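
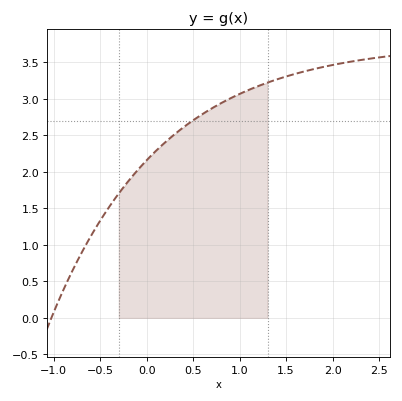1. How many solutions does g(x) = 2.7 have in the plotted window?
1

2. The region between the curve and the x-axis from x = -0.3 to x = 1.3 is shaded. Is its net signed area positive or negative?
positive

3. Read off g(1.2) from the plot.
3.18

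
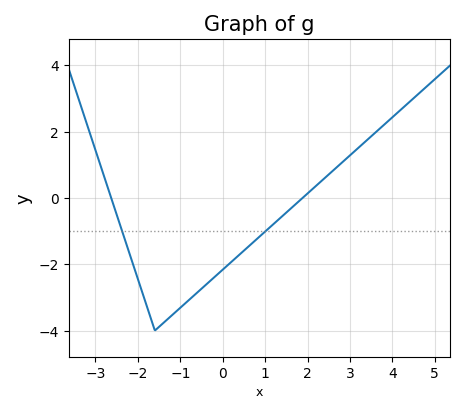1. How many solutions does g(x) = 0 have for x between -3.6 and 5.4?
2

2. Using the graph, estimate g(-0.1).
-2.28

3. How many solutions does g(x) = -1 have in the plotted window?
2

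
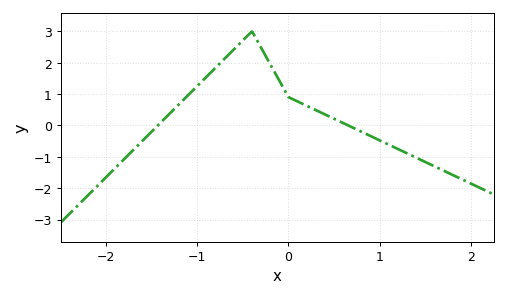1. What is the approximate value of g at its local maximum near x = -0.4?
3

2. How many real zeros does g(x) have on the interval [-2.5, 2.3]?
2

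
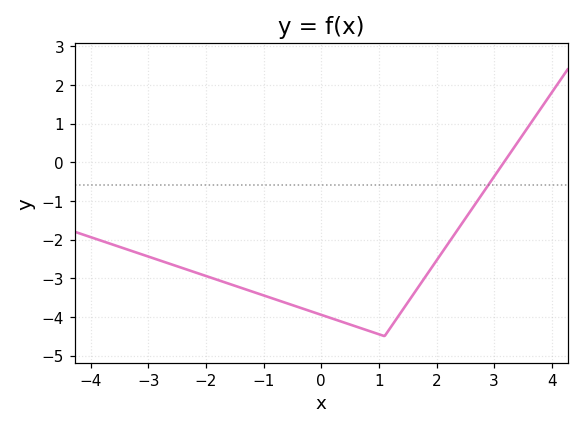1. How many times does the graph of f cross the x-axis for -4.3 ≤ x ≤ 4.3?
1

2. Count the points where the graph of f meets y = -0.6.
1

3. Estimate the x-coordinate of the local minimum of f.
1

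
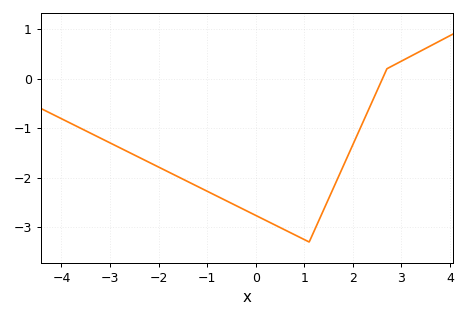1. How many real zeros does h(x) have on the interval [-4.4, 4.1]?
1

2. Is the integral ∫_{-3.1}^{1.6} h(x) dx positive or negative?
negative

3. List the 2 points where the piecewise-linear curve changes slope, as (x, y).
(1.1, -3.3); (2.7, 0.2)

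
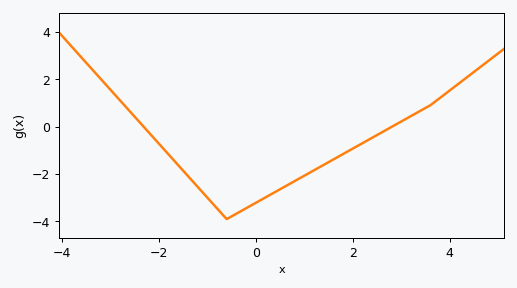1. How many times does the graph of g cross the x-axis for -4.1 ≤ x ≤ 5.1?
2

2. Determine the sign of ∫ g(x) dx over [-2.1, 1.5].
negative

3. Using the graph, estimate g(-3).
1.57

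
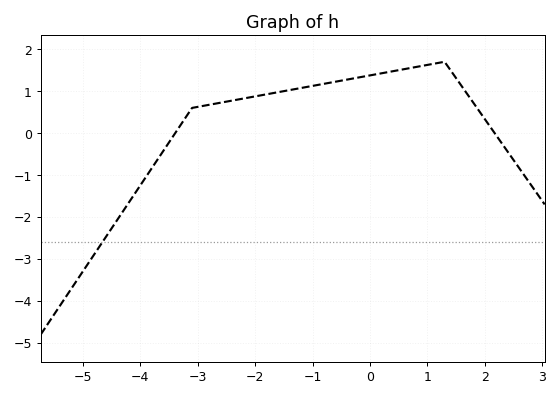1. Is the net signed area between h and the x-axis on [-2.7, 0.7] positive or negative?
positive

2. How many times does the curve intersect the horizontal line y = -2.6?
1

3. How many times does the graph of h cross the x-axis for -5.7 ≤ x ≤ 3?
2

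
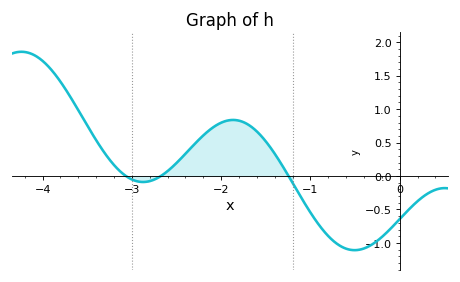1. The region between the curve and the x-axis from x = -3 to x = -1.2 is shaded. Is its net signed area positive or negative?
positive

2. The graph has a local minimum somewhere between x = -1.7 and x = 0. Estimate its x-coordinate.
-0.504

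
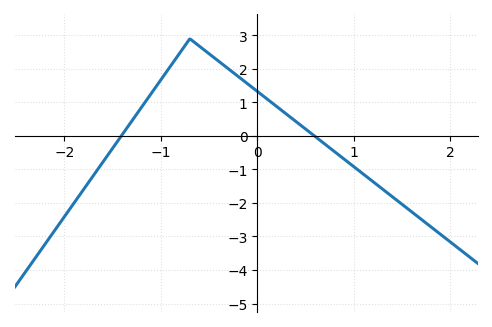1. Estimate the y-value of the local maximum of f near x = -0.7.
2.9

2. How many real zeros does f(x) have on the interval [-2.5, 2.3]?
2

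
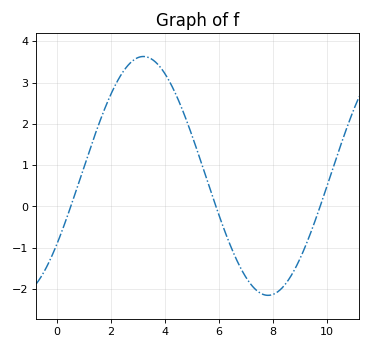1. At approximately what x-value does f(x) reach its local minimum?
7.8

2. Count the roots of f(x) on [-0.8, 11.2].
3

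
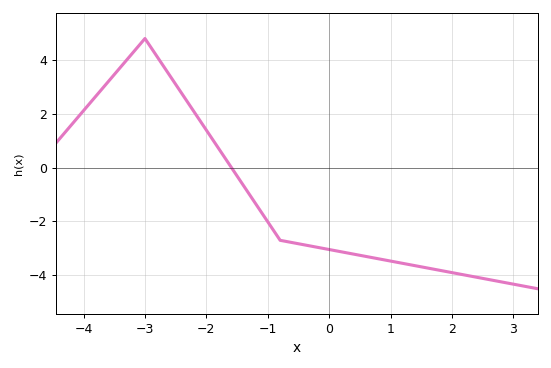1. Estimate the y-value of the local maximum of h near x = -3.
4.8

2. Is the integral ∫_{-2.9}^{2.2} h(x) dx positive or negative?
negative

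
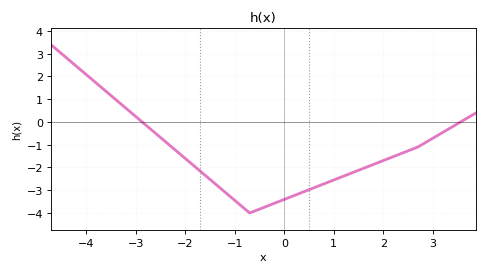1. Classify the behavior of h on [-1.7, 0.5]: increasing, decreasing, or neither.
neither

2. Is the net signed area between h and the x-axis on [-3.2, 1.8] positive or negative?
negative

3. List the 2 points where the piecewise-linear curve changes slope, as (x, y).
(-0.7, -4); (2.7, -1.1)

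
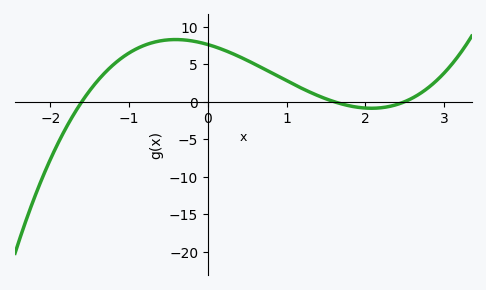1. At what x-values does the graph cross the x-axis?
-1.6, 1.6, 2.5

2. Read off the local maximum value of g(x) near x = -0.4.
8.5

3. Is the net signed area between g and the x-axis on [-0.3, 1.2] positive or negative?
positive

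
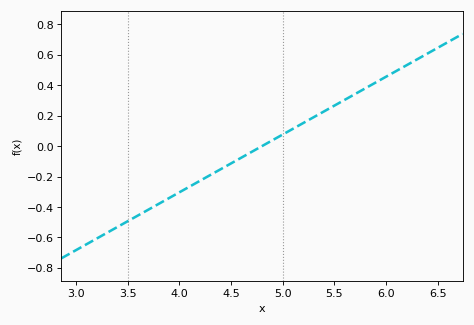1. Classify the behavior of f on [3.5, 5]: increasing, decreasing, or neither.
increasing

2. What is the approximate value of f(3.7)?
-0.418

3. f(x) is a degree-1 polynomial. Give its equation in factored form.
y = 0.38(x - 4.8)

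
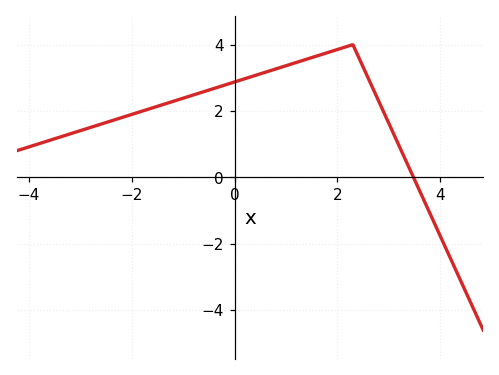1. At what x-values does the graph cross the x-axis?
3.48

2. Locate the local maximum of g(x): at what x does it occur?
2.3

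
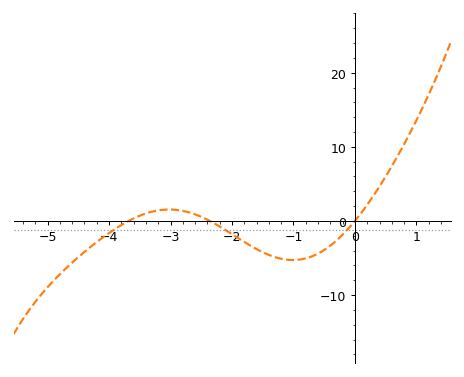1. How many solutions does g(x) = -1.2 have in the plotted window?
3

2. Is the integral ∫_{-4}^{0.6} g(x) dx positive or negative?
negative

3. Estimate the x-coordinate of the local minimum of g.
-1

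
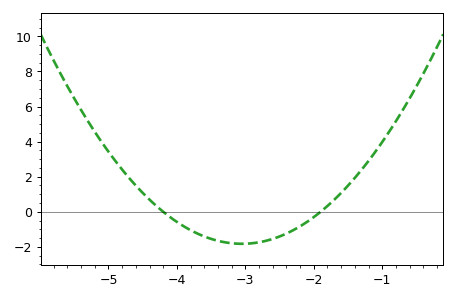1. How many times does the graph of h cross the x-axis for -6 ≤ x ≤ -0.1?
2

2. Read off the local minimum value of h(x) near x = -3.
-1.83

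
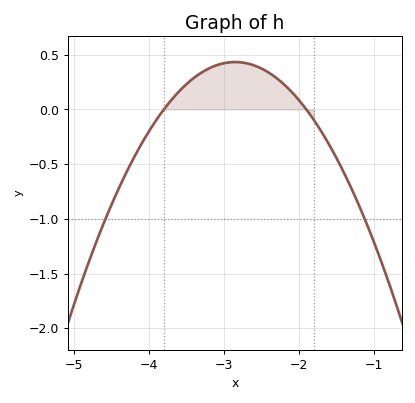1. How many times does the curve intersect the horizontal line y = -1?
2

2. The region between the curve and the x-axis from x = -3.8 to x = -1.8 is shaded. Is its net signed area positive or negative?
positive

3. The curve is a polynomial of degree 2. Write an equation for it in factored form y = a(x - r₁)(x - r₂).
y = -0.48(x + 3.8)(x + 1.9)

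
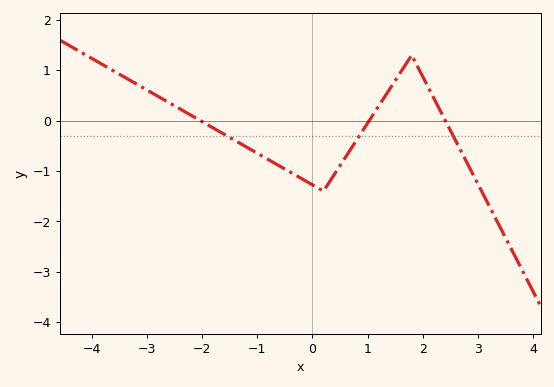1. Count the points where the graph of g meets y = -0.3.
3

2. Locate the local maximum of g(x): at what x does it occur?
1.8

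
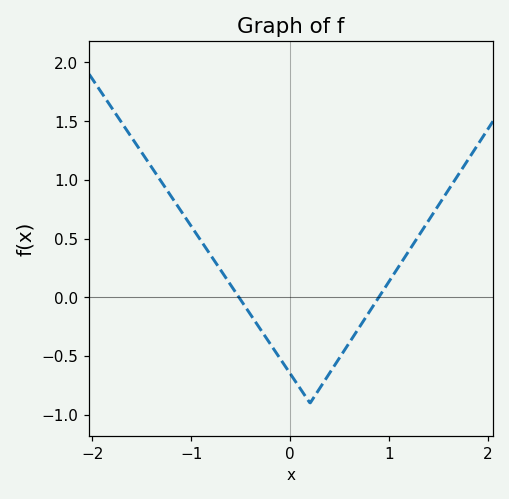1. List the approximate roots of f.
-0.518, 0.894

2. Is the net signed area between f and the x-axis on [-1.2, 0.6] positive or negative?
negative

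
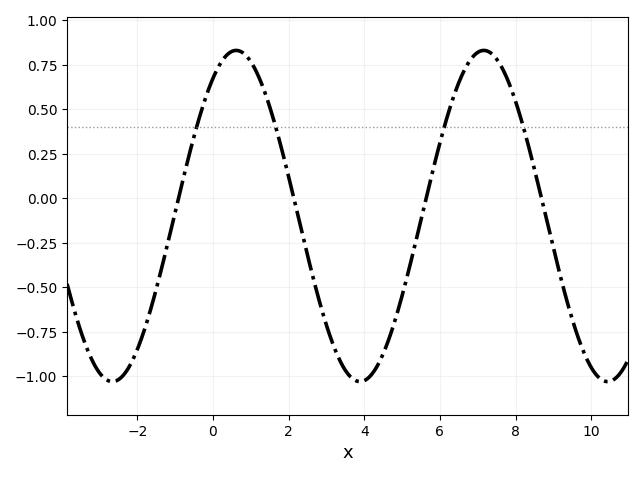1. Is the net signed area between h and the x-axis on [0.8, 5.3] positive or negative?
negative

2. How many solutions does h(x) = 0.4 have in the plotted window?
4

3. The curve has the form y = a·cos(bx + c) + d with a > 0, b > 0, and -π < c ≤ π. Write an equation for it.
y = 0.93cos(0.96x - 0.59) - 0.1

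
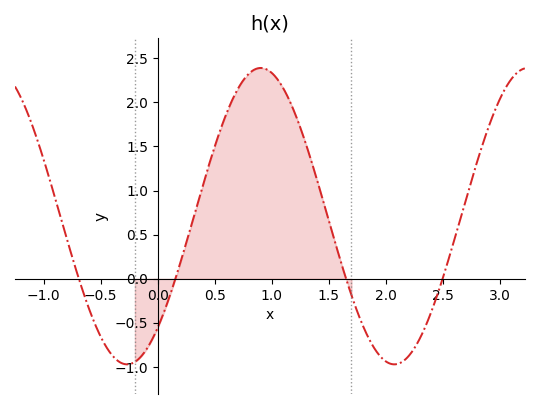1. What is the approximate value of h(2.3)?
-0.7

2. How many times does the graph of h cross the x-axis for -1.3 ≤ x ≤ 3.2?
4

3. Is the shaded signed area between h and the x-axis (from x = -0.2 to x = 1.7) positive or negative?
positive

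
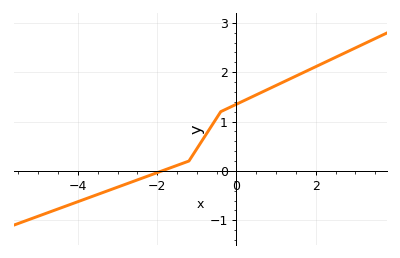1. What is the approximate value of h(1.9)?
2.07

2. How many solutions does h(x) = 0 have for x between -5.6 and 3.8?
1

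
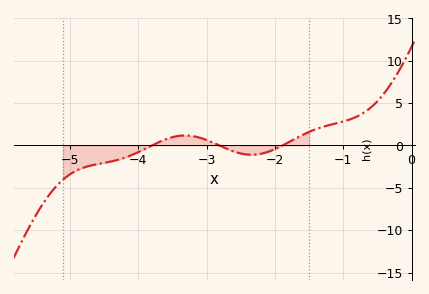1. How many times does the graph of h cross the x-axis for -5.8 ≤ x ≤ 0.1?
3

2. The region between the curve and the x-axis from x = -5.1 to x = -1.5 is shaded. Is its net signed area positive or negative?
negative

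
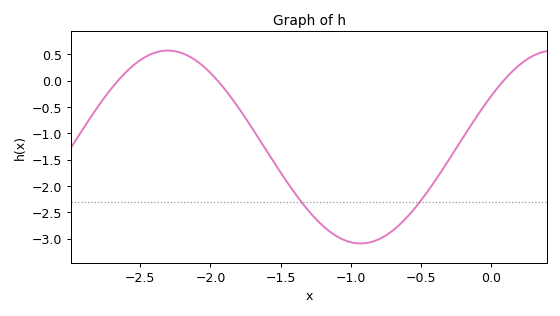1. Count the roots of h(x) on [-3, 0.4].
3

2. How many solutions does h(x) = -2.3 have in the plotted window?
2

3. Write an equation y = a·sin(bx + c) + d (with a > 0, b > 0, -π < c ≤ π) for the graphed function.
y = 1.83sin(2.29x + 0.562) - 1.26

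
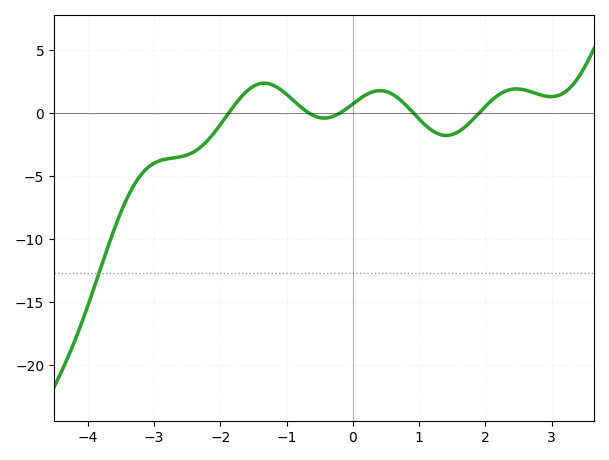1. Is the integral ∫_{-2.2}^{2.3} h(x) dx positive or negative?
positive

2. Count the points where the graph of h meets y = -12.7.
1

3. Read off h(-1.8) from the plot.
0.5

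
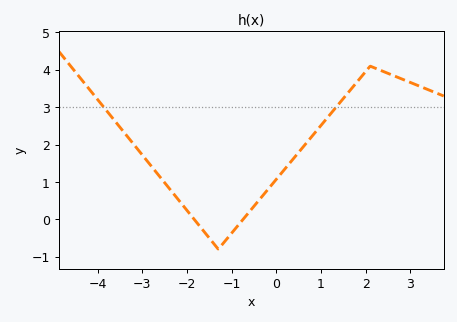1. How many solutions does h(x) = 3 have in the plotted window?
2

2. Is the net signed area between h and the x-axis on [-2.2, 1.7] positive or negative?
positive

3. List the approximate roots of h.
-1.84, -0.745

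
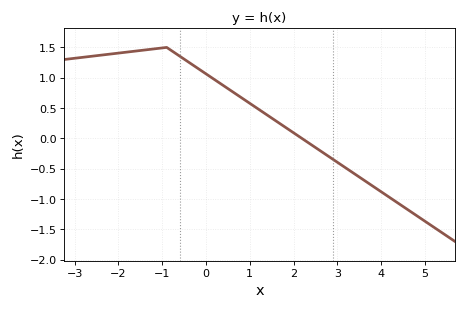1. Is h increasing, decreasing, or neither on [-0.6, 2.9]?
decreasing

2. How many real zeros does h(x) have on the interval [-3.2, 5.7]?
1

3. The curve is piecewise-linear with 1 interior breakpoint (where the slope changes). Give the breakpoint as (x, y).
(-0.9, 1.5)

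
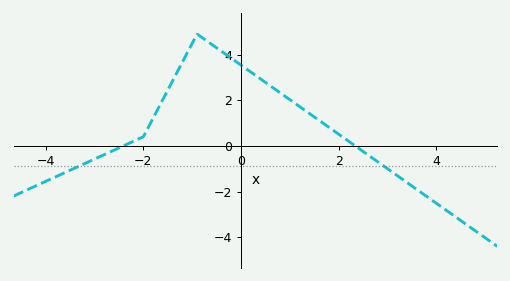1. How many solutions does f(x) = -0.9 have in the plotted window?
2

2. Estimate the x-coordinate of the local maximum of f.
-1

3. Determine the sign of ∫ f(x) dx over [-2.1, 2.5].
positive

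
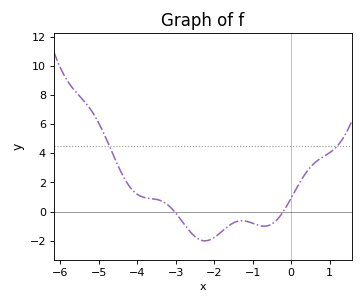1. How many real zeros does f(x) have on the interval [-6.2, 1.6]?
2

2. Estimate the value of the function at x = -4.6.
3.78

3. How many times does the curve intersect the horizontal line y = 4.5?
2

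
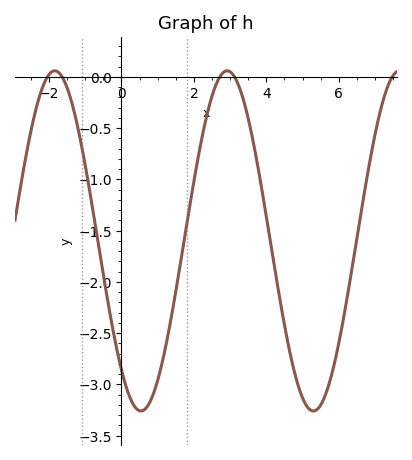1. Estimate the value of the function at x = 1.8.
-1.44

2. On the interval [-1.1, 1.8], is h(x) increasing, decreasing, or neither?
neither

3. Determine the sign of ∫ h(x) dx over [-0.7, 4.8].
negative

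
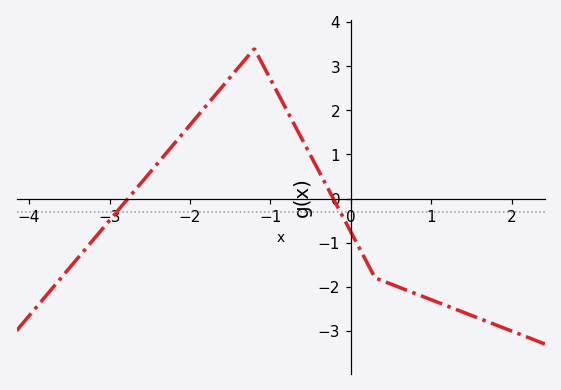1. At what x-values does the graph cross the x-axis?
-2.8, -0.2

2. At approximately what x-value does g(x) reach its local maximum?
-1.2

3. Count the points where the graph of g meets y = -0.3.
2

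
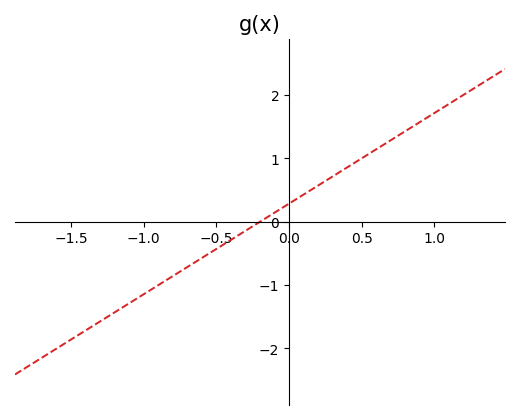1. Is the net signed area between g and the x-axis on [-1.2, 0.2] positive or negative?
negative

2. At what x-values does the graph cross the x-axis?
-0.2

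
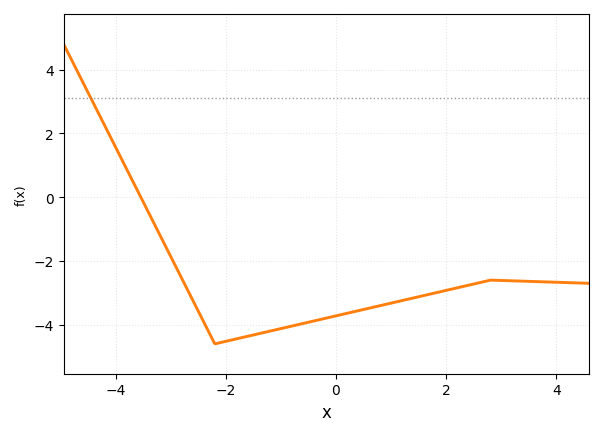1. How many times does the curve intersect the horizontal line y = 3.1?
1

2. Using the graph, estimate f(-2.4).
-4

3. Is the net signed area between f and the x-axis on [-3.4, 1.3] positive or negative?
negative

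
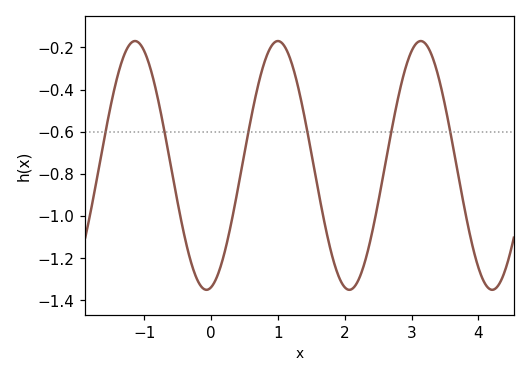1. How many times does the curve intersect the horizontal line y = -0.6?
6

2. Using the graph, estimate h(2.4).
-1.09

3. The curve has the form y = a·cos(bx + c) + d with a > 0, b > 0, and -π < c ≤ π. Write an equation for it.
y = 0.59cos(2.94x - 2.94) - 0.76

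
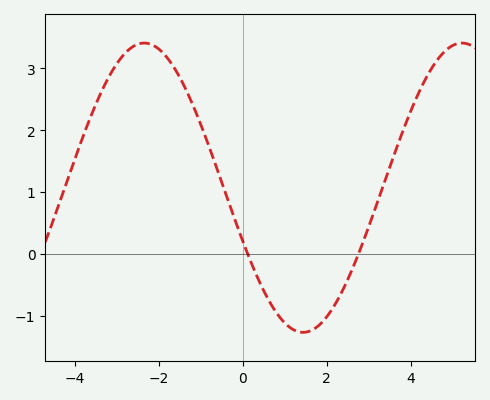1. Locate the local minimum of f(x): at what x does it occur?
1.4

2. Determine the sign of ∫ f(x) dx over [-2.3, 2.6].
positive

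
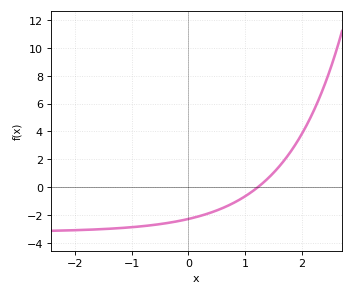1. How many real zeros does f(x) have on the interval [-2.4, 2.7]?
1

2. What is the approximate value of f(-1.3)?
-2.95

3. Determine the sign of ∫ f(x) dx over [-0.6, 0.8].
negative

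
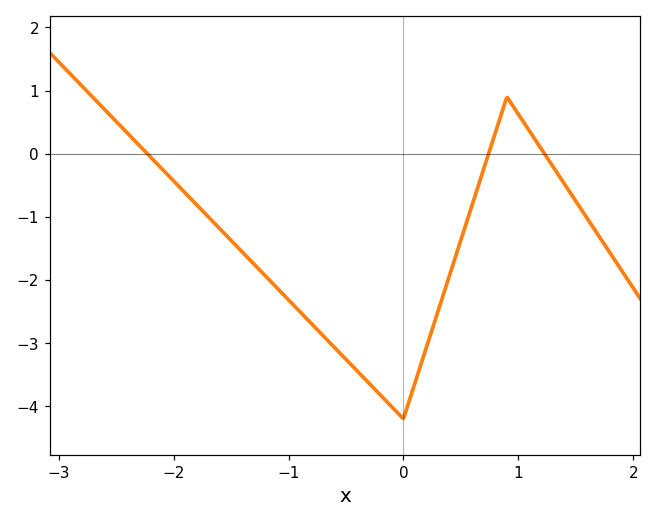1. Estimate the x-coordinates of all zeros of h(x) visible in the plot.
-2.23, 0.741, 1.23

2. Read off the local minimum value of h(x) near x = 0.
-4.2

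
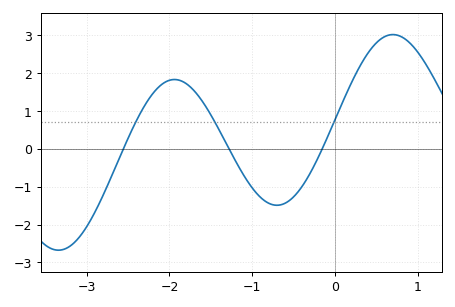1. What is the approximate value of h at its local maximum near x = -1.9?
1.8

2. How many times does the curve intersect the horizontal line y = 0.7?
3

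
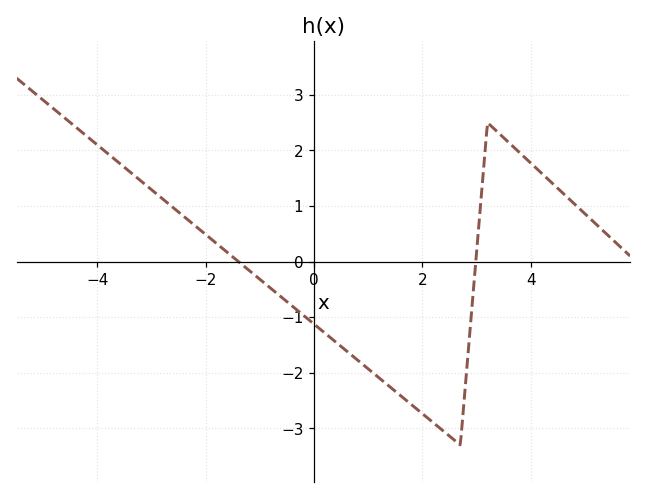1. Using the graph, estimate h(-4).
2.1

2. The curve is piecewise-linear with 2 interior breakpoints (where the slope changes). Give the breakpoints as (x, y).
(2.7, -3.3); (3.2, 2.5)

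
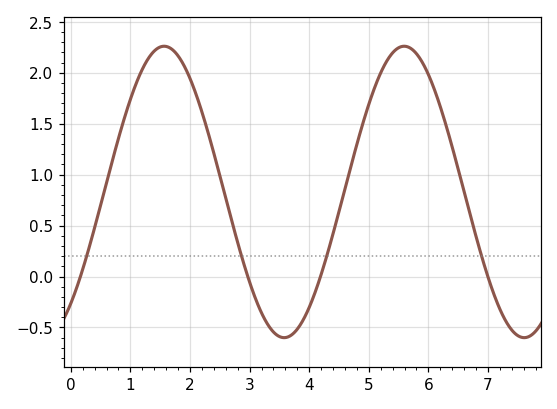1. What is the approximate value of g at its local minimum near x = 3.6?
-0.6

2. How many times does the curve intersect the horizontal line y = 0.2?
4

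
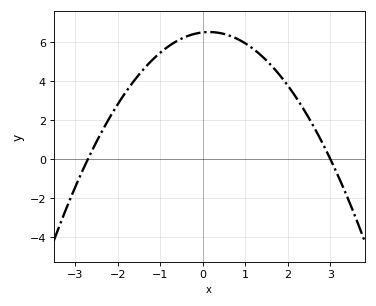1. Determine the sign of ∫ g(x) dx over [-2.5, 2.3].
positive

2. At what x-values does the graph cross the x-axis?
-2.7, 3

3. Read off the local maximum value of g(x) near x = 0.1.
6.5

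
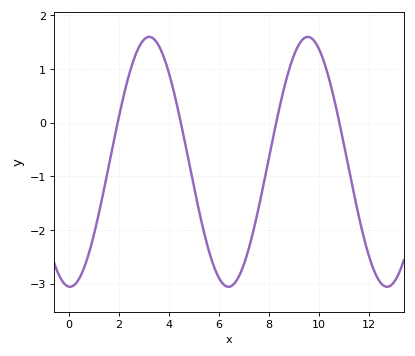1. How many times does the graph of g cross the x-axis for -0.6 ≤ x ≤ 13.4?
4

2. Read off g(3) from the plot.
1.5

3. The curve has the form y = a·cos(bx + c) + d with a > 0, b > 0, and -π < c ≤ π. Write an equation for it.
y = 2.33cos(0.99x + 3.1) - 0.73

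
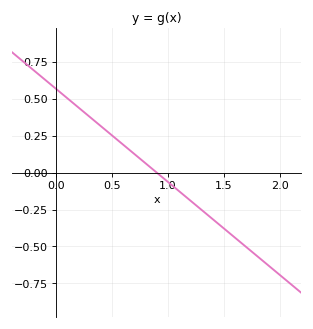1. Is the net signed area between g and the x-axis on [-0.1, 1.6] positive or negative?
positive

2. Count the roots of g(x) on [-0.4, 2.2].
1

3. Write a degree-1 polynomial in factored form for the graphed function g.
y = -0.63(x - 0.9)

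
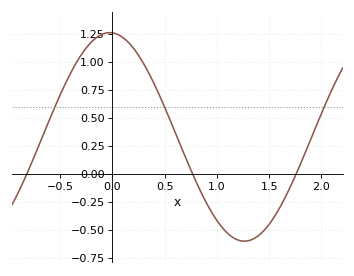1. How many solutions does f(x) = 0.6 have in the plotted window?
3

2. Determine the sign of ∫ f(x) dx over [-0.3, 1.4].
positive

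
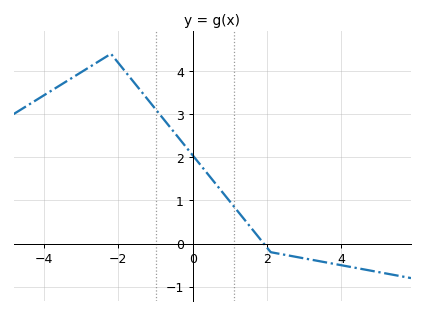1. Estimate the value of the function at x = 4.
-0.5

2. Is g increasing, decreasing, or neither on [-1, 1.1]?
decreasing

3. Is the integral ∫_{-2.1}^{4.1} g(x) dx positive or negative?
positive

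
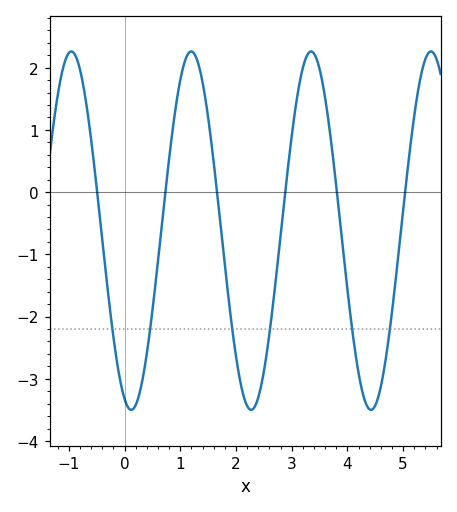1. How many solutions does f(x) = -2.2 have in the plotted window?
6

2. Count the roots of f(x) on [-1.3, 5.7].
6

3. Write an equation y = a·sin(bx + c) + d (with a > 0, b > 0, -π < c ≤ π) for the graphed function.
y = 2.88sin(2.9x - 1.9) - 0.62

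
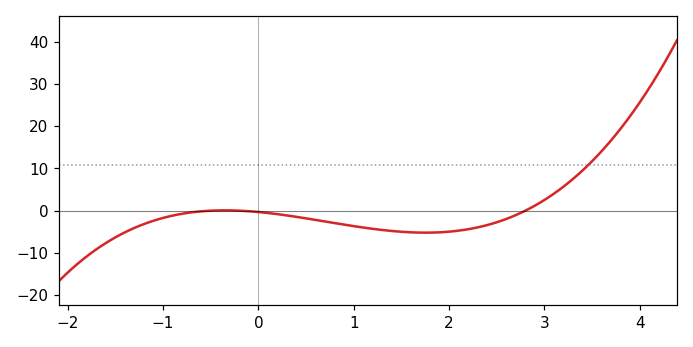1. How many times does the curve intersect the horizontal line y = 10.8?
1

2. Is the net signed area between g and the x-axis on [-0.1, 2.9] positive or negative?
negative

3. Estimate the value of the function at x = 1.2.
-4.3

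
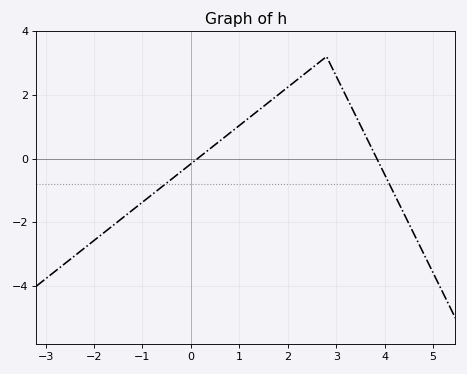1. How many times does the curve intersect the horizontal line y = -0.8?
2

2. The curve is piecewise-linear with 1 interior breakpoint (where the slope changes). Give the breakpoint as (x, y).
(2.8, 3.2)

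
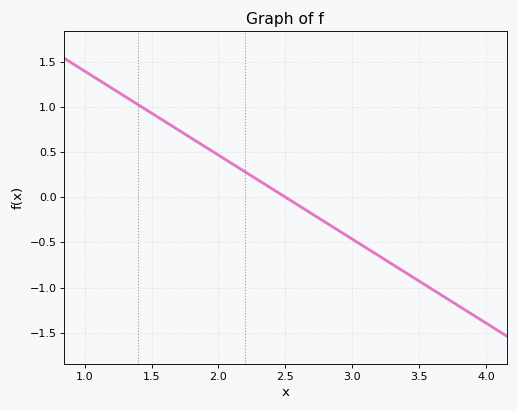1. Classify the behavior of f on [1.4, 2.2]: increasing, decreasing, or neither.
decreasing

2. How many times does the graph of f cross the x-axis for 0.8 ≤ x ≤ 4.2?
1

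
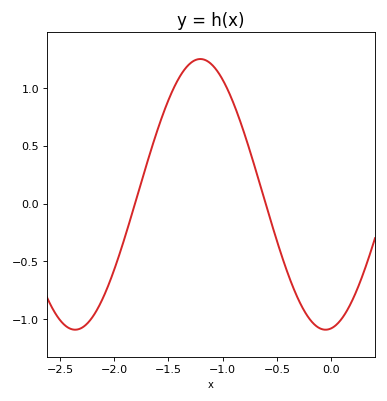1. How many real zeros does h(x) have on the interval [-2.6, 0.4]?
2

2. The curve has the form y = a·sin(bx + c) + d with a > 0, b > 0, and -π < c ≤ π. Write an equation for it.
y = 1.17sin(2.72x - 1.43) + 0.08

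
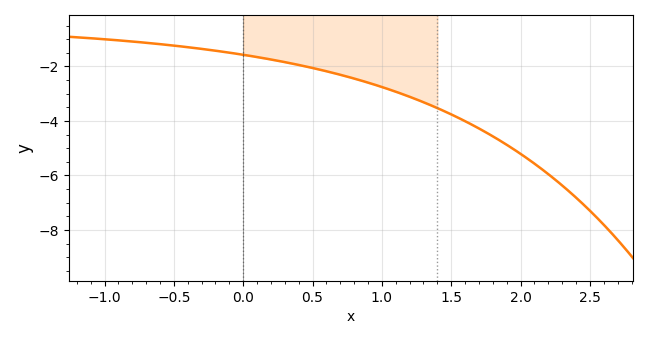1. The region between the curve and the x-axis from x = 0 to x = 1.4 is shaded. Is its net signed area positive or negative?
negative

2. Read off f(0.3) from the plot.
-1.84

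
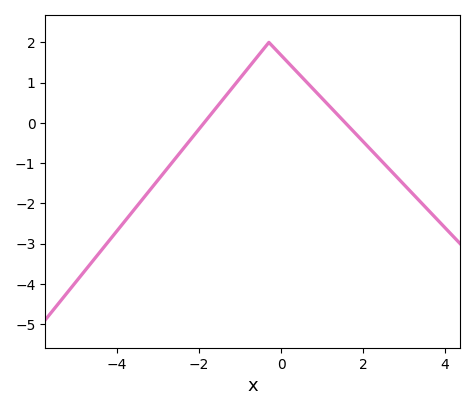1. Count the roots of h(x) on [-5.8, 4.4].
2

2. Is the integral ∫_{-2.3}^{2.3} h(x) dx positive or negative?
positive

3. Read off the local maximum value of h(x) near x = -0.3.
2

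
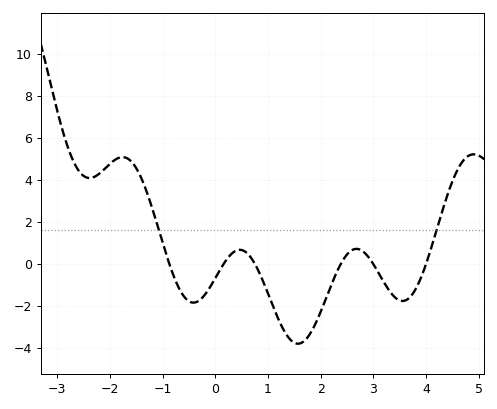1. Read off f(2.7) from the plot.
0.72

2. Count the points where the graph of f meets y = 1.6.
2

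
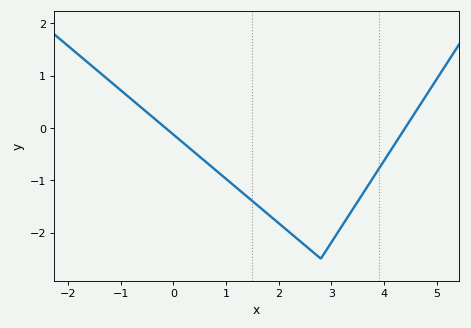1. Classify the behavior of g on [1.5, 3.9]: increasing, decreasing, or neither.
neither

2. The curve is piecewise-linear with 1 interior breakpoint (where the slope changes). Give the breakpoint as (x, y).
(2.8, -2.5)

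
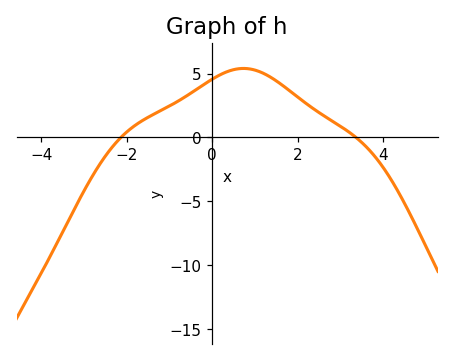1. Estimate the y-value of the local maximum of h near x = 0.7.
5.4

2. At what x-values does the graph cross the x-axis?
-2.13, 3.37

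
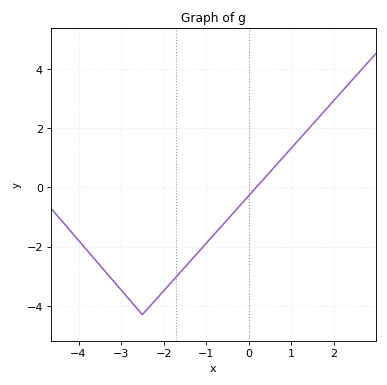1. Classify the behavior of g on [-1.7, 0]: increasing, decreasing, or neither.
increasing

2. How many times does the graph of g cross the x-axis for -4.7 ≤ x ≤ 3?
1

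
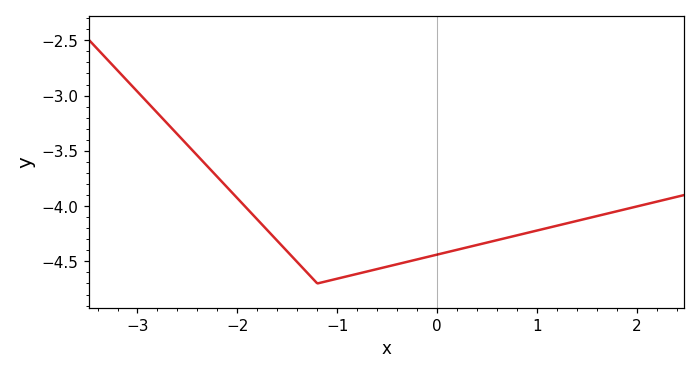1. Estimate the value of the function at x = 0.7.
-4.29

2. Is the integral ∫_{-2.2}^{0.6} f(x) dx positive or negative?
negative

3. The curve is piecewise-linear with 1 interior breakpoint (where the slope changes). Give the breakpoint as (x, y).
(-1.2, -4.7)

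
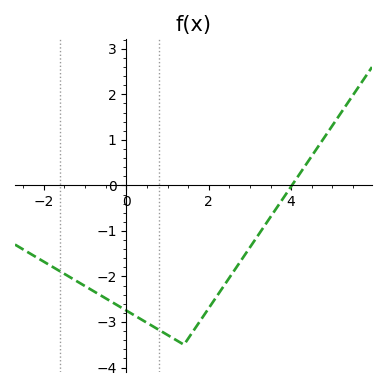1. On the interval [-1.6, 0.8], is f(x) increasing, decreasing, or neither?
decreasing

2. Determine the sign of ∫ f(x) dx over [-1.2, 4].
negative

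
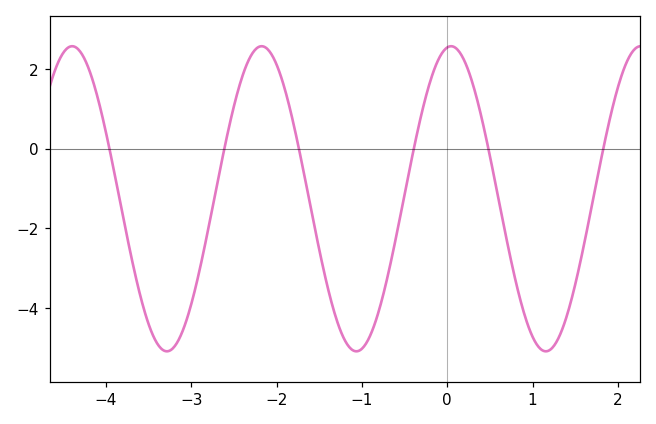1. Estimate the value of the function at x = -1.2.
-4.8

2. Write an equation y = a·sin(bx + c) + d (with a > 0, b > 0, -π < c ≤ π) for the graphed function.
y = 3.83sin(2.8x + 1.4) - 1.26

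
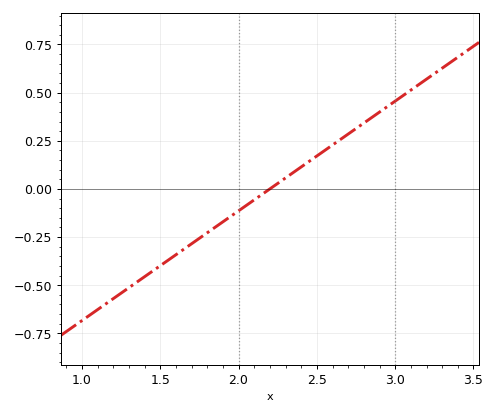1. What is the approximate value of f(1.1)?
-0.62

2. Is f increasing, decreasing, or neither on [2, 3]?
increasing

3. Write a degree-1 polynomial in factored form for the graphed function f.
y = 0.57(x - 2.2)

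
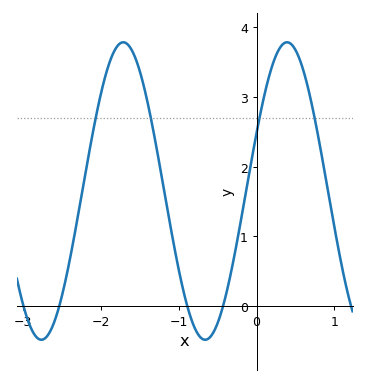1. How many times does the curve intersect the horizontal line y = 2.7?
4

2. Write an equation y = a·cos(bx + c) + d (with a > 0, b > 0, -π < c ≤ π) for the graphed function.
y = 2.13cos(3x - 1.2) + 1.65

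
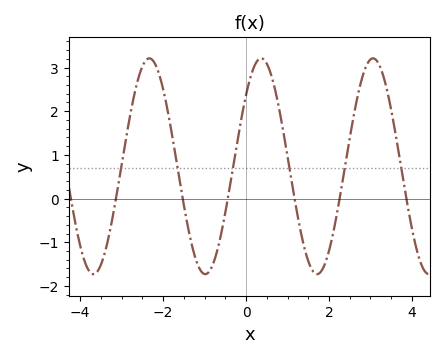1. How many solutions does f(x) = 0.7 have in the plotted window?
6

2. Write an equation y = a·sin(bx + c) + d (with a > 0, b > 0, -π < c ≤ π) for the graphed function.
y = 2.47sin(2.3x + 0.72) + 0.74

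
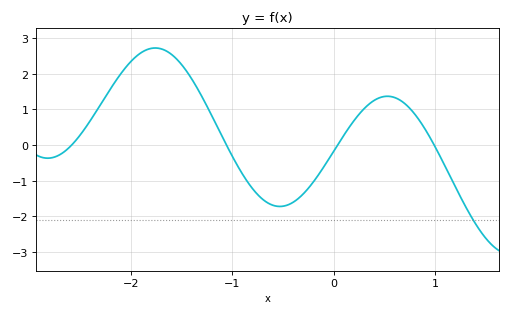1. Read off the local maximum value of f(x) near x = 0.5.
1.37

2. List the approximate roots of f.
-2.59, -1.06, 0.039, 0.993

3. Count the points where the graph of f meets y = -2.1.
1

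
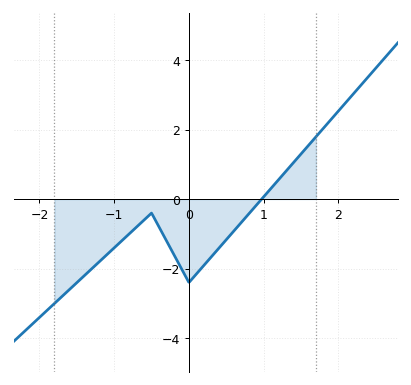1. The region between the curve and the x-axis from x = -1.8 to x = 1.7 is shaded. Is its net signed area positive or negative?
negative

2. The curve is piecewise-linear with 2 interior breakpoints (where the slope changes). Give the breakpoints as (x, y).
(-0.5, -0.4); (0, -2.4)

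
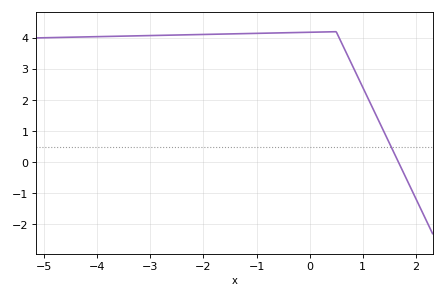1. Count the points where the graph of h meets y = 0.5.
1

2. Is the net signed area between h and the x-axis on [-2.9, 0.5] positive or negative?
positive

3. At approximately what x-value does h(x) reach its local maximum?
0.497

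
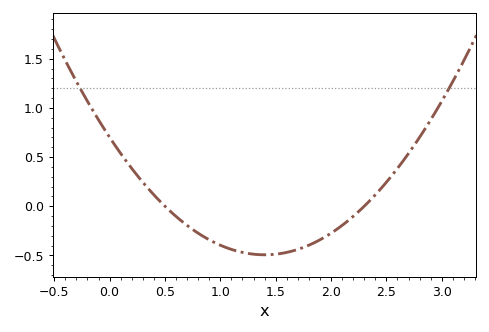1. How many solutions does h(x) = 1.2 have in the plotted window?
2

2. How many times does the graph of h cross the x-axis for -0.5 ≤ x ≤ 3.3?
2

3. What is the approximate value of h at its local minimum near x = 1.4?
-0.5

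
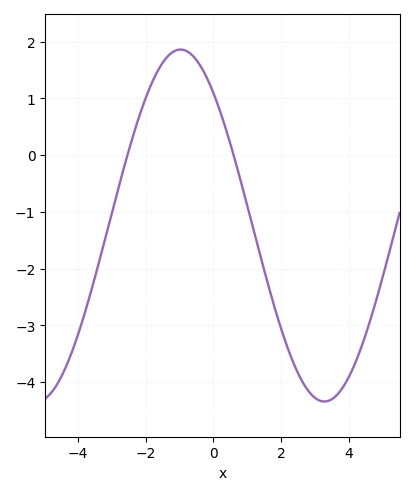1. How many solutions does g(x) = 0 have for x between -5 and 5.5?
2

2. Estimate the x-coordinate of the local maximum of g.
-0.971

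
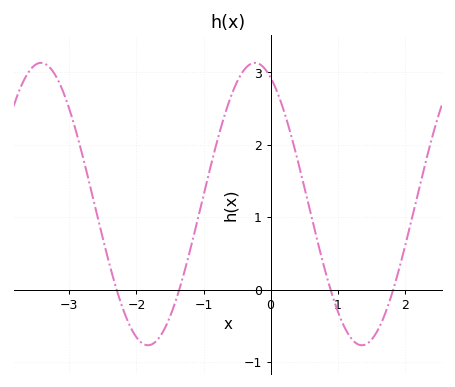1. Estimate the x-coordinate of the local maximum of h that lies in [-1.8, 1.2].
-0.2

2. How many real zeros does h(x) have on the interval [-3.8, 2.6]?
4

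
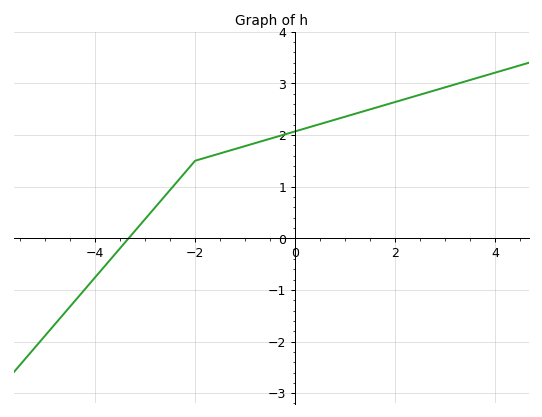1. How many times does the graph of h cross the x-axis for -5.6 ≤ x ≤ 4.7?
1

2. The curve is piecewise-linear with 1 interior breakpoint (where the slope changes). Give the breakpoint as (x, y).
(-2, 1.5)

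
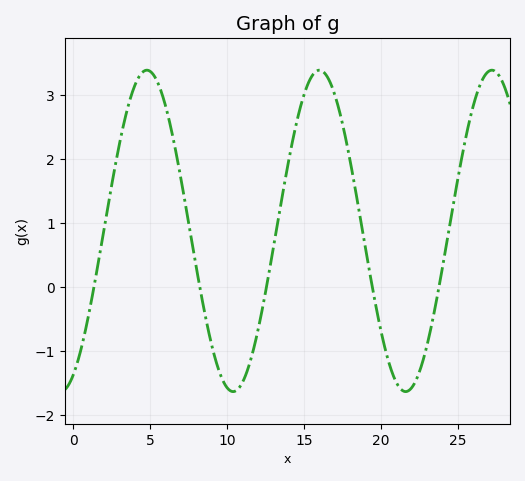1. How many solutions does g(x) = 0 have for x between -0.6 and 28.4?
5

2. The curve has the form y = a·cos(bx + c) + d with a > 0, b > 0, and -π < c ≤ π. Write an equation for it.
y = 2.51cos(0.56x - 2.68) + 0.88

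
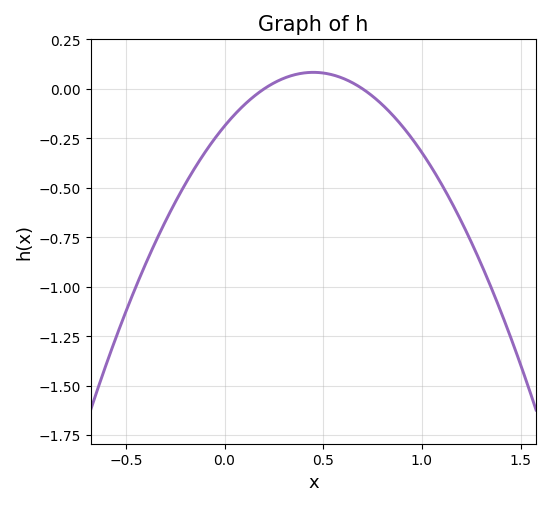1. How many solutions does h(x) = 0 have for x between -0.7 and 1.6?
2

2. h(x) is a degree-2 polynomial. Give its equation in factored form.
y = -1.34(x - 0.2)(x - 0.7)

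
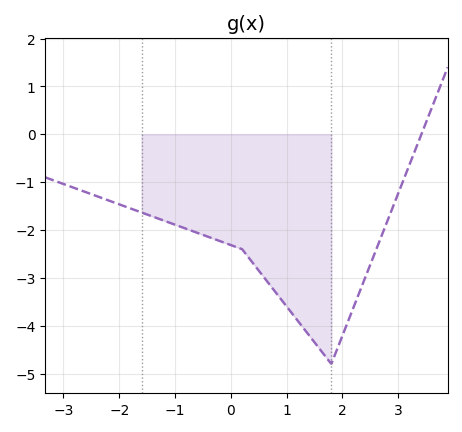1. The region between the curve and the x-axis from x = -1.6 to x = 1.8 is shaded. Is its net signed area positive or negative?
negative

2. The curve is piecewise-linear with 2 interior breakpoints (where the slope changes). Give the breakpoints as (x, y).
(0.2, -2.4); (1.8, -4.8)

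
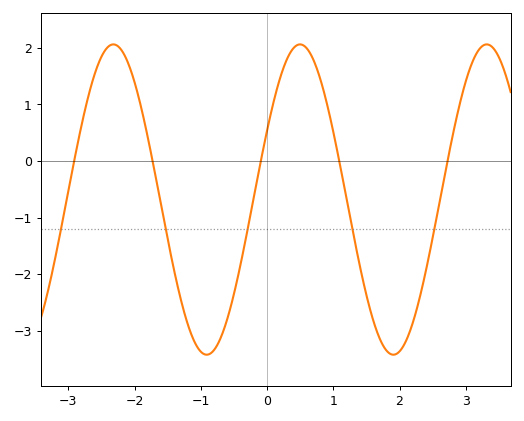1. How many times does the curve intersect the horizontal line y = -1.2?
5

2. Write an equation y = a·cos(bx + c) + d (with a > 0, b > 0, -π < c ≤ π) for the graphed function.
y = 2.74cos(2.23x - 1.11) - 0.68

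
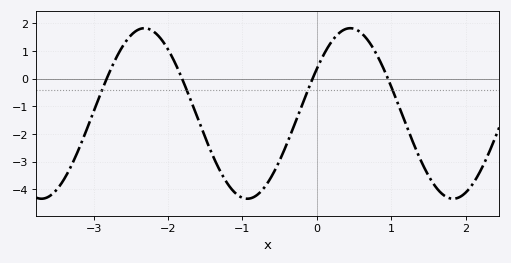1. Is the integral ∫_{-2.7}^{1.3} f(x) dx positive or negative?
negative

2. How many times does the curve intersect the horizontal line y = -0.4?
4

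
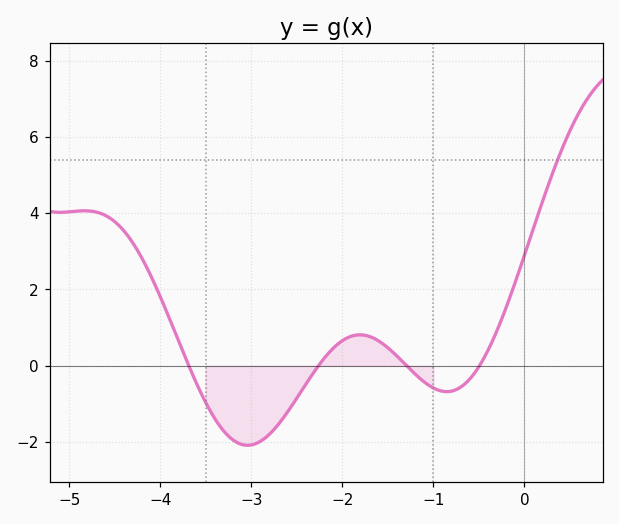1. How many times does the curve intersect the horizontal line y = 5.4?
1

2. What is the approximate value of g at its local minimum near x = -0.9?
-0.6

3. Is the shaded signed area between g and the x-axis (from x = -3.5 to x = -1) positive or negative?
negative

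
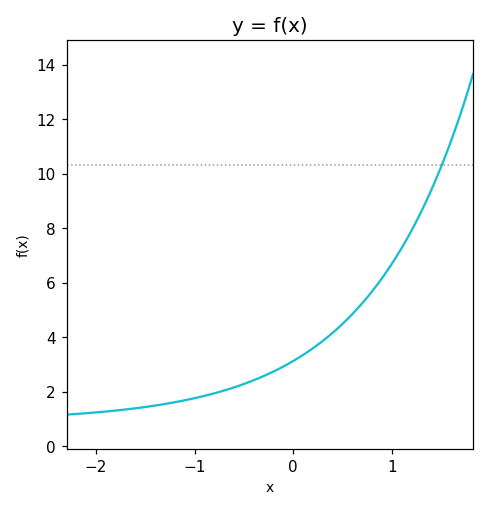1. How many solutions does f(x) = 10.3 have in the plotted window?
1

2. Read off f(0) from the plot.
3.2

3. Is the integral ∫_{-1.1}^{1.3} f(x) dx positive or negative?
positive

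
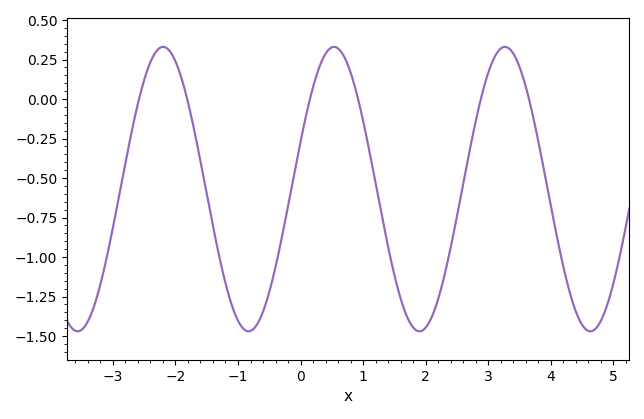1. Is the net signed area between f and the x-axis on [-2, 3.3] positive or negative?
negative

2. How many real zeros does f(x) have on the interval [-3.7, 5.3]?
6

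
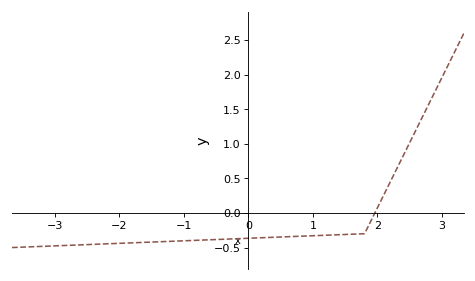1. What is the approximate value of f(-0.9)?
-0.4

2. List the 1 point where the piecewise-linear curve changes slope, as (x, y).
(1.8, -0.3)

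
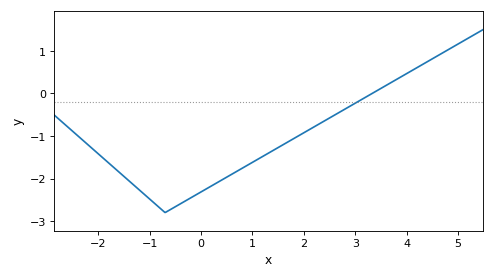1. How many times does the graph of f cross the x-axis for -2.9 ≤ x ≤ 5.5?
1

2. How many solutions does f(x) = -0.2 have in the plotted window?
1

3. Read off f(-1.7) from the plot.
-1.74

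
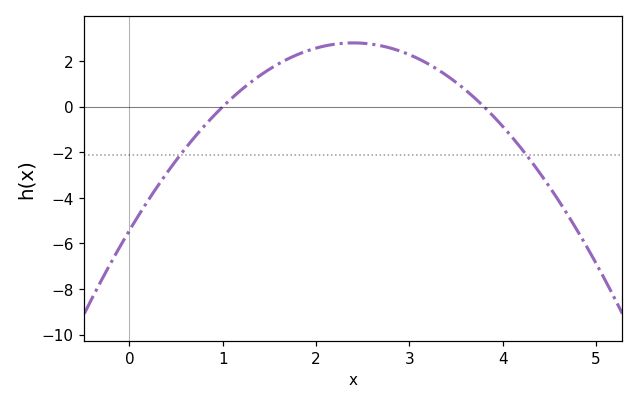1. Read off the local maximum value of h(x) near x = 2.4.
2.8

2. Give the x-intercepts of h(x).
1, 3.8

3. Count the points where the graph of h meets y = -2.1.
2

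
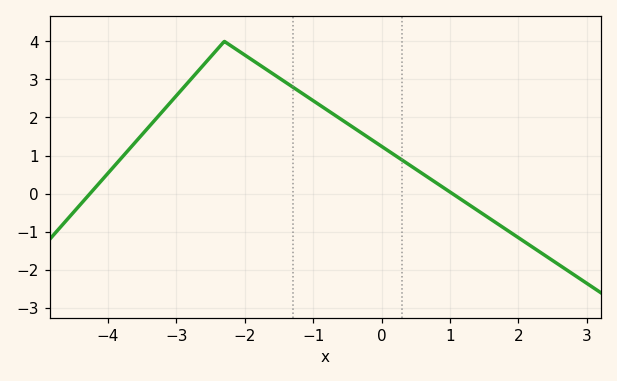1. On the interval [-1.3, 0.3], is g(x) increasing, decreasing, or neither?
decreasing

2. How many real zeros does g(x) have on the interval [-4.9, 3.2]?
2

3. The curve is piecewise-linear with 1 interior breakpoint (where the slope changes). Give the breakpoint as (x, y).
(-2.3, 4)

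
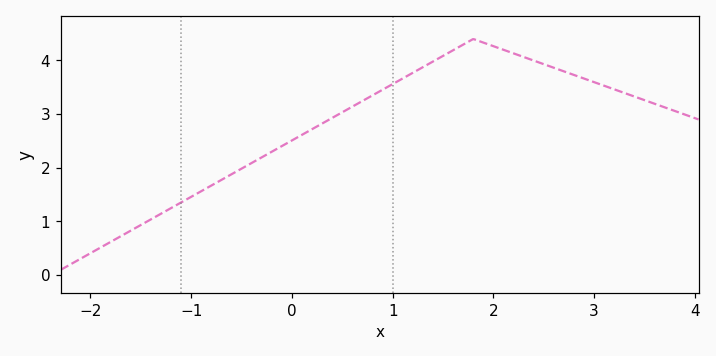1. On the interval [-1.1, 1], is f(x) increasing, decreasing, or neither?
increasing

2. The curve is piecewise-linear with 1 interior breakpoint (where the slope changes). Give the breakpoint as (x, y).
(1.8, 4.4)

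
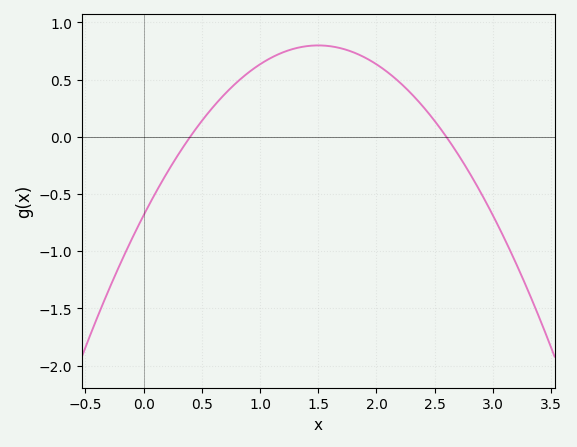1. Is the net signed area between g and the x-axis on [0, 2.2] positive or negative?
positive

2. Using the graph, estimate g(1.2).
0.75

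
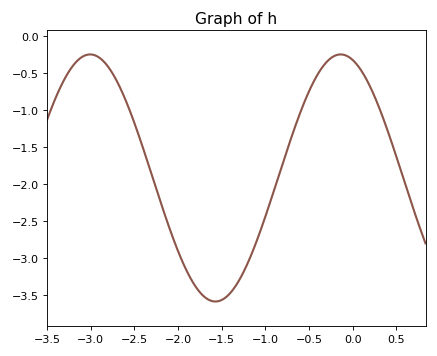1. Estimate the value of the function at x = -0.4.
-0.5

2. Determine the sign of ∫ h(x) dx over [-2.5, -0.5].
negative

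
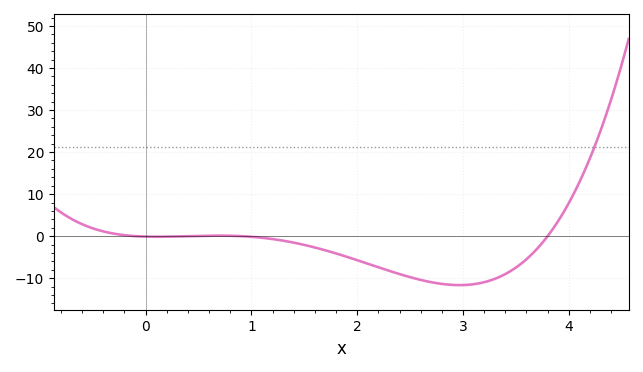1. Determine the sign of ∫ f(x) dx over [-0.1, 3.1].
negative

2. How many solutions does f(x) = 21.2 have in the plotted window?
1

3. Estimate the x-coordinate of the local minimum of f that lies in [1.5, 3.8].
2.97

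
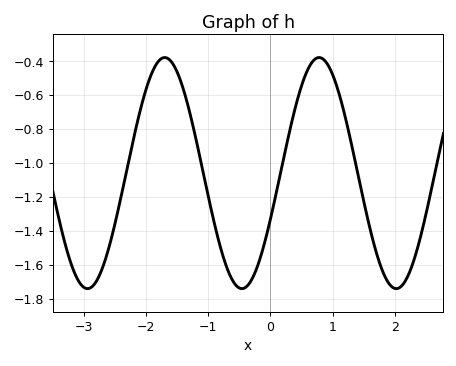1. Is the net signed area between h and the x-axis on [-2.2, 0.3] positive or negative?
negative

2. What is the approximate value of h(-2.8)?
-1.7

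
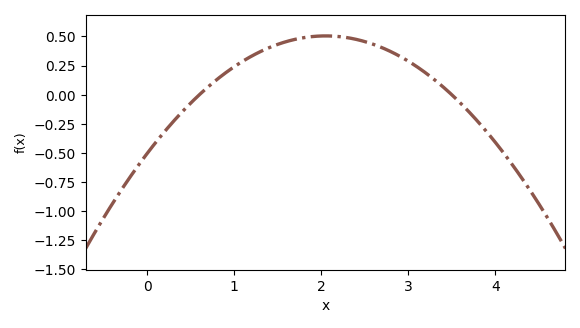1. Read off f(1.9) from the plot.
0.5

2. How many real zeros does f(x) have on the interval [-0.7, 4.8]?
2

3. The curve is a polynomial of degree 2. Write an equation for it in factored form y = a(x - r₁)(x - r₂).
y = -0.24(x - 0.6)(x - 3.5)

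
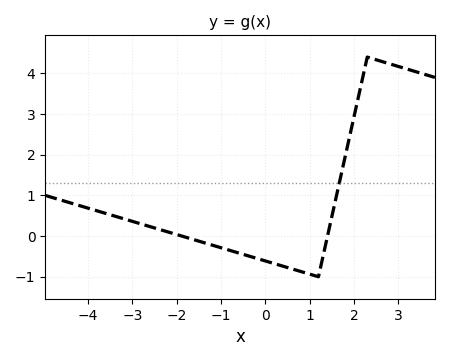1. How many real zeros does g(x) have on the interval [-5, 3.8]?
2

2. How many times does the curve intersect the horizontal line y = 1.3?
1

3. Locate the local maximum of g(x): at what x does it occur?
2.3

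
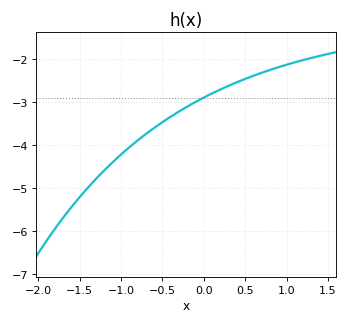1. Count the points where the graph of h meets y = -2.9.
1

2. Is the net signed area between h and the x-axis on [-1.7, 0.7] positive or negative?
negative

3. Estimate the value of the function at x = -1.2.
-4.6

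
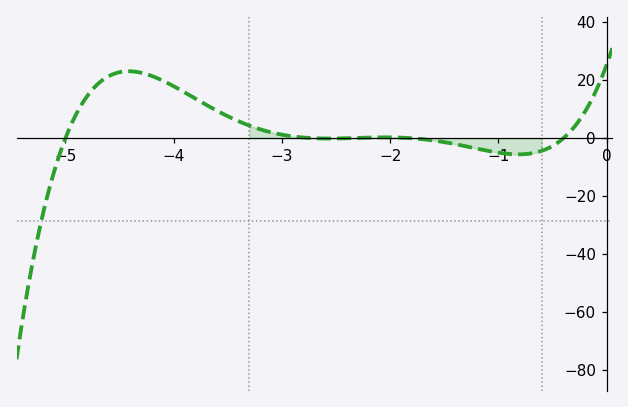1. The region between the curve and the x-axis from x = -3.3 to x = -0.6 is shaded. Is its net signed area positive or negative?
negative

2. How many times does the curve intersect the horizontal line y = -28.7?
1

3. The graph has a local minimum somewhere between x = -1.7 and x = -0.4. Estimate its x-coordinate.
-0.8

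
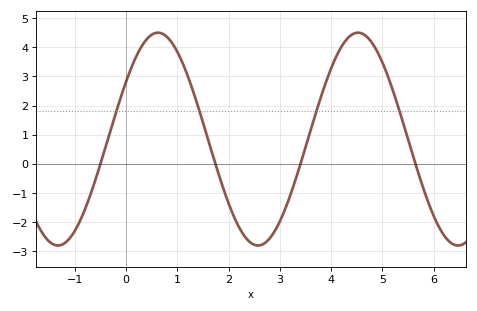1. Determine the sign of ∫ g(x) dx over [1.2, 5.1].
positive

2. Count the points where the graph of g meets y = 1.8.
4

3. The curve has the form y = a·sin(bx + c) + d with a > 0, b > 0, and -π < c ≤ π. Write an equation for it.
y = 3.65sin(1.61x + 0.57) + 0.85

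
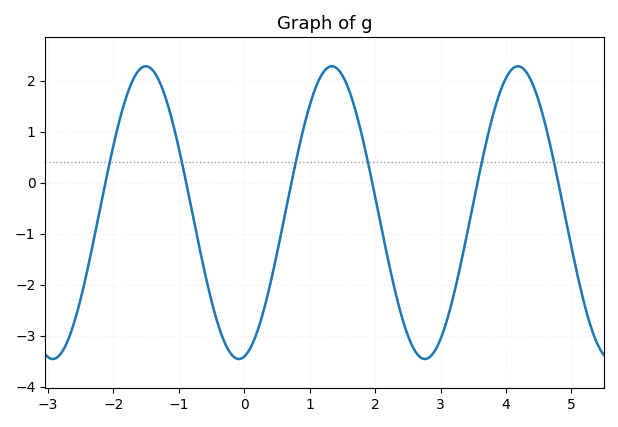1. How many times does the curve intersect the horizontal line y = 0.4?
6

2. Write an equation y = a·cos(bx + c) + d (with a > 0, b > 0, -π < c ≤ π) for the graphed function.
y = 2.87cos(2.21x - 2.96) - 0.59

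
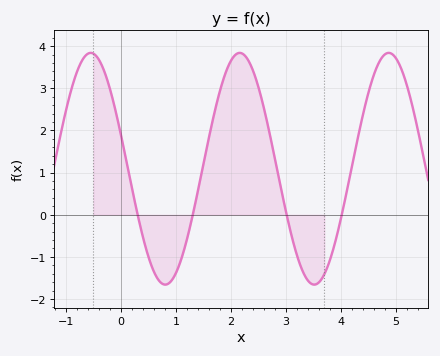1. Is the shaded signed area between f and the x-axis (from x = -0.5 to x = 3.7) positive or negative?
positive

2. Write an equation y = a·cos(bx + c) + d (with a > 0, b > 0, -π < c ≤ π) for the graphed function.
y = 2.75cos(2.32x + 1.27) + 1.09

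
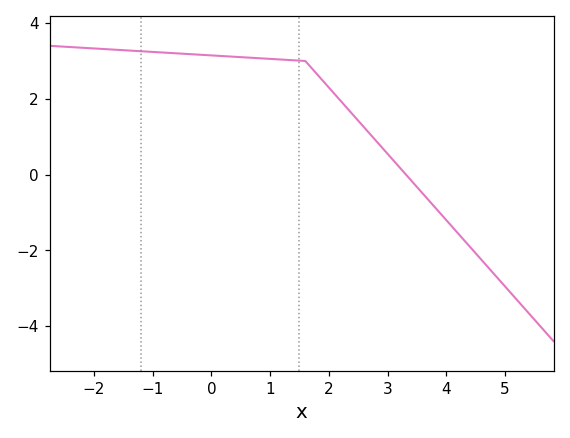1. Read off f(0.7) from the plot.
3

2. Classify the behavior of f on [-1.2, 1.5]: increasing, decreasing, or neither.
decreasing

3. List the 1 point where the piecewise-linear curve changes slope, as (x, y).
(1.6, 3)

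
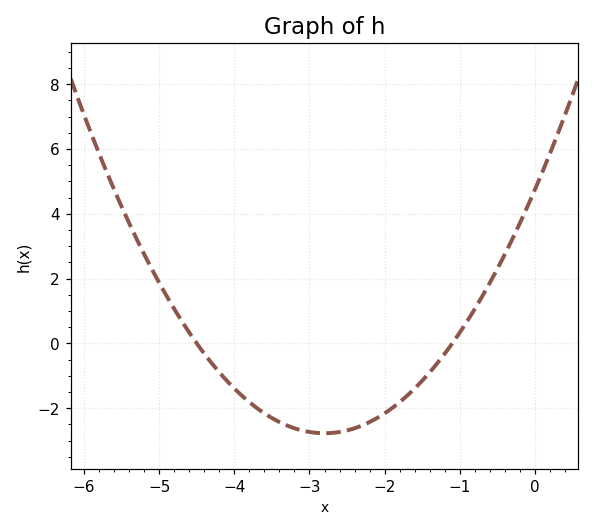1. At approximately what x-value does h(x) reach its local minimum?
-2.8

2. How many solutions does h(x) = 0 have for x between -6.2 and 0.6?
2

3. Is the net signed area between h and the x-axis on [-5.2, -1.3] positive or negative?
negative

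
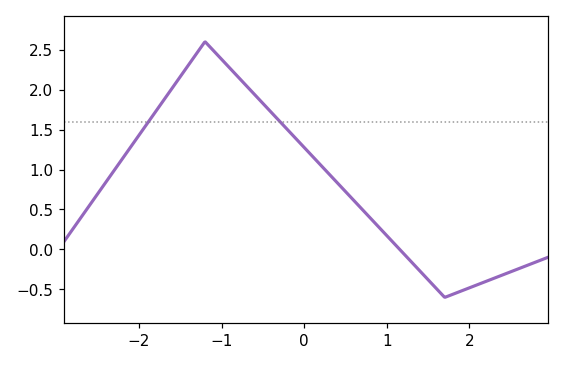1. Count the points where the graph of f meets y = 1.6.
2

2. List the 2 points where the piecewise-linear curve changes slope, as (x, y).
(-1.2, 2.6); (1.7, -0.6)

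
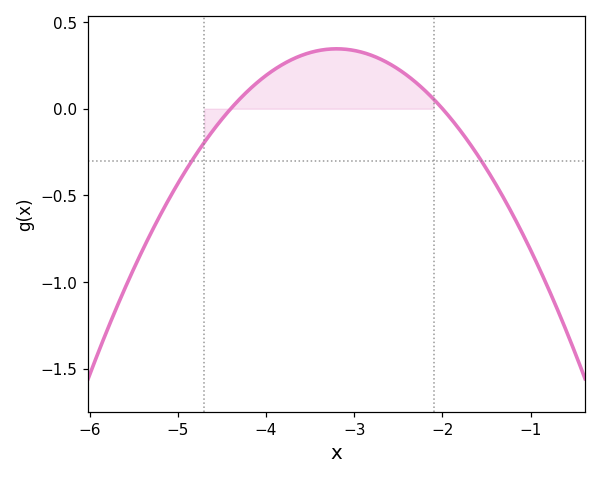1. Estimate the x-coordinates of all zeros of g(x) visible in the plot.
-4.4, -2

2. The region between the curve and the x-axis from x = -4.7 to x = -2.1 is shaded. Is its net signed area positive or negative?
positive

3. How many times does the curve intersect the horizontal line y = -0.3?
2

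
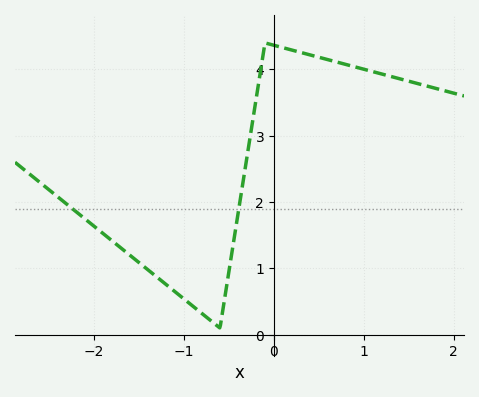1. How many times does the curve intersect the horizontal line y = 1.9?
2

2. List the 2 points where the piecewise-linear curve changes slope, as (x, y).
(-0.6, 0.1); (-0.1, 4.4)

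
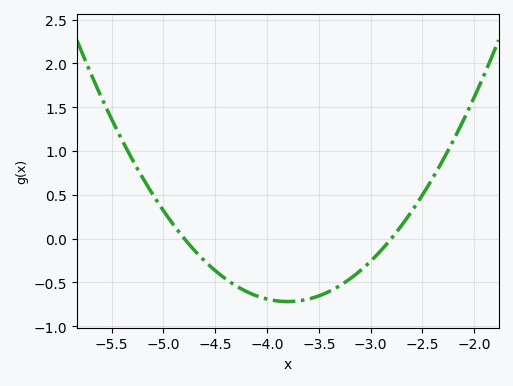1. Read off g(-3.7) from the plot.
-0.7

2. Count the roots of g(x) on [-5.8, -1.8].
2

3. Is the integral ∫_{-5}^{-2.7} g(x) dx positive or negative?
negative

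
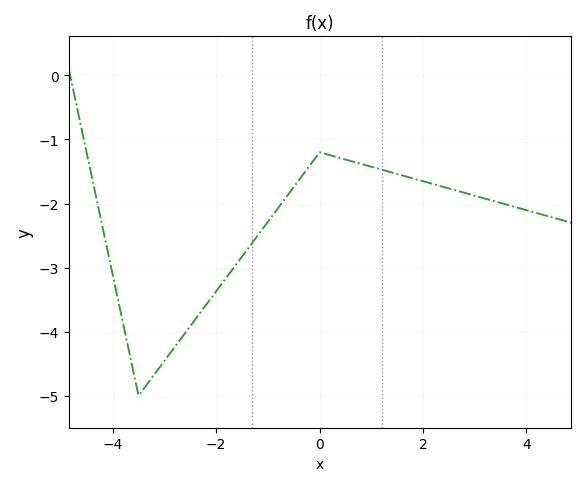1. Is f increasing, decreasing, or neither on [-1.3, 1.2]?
neither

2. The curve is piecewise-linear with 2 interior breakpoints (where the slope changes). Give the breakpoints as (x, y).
(-3.5, -5); (0, -1.2)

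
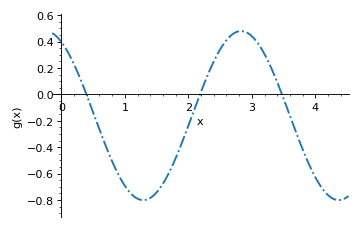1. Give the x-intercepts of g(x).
0.396, 2.18, 3.48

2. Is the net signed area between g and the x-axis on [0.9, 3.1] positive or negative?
negative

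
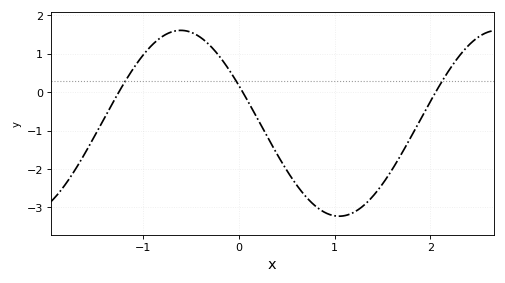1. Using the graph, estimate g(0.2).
-0.709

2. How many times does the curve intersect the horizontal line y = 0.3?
3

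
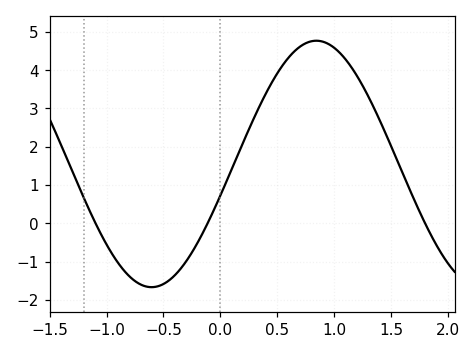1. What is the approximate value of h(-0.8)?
-1.38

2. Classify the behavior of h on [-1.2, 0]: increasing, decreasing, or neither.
neither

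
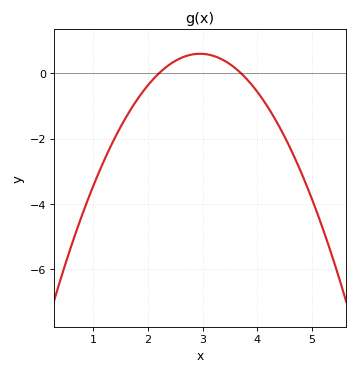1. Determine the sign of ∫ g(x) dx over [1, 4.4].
negative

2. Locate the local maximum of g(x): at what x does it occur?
2.9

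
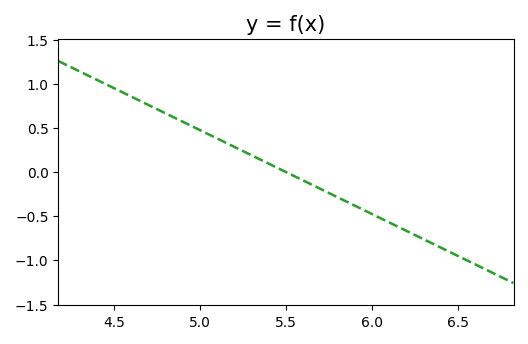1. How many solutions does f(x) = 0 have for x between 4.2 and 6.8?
1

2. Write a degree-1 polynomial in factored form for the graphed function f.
y = -0.95(x - 5.5)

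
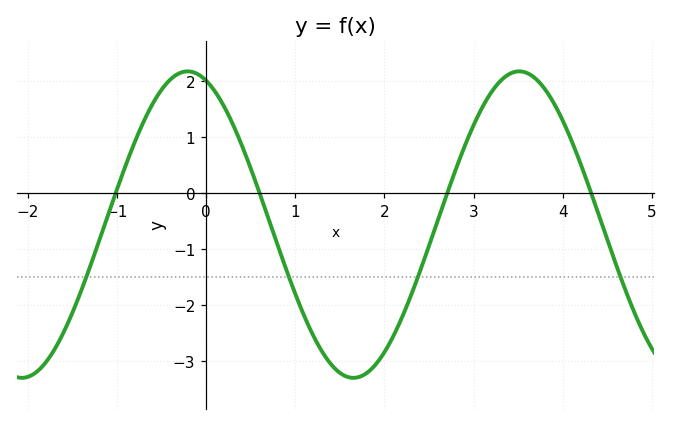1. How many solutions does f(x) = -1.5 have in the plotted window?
4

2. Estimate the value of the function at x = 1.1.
-2.2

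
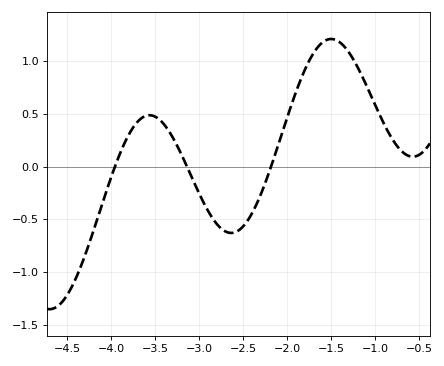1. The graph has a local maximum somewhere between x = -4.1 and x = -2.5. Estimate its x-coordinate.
-3.57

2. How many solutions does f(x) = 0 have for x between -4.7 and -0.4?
3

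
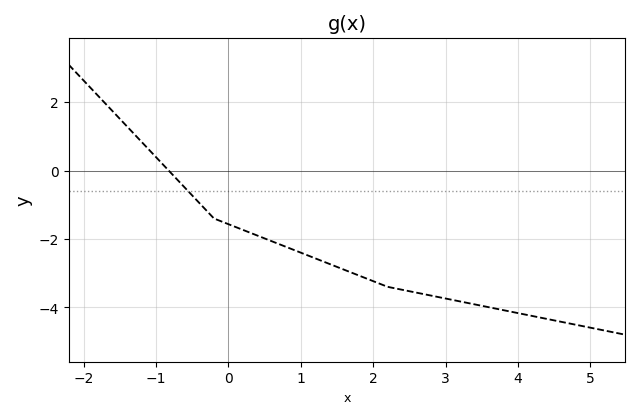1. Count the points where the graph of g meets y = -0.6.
1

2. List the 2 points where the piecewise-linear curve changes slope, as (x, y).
(-0.2, -1.4); (2.2, -3.4)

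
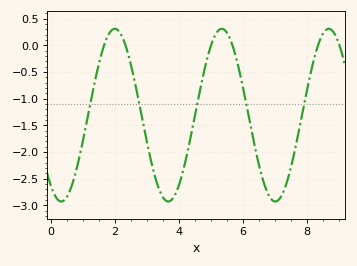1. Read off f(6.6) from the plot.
-2.46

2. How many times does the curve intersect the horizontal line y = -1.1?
5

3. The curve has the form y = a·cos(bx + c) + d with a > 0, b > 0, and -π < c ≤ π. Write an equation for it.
y = 1.62cos(1.88x + 2.52) - 1.31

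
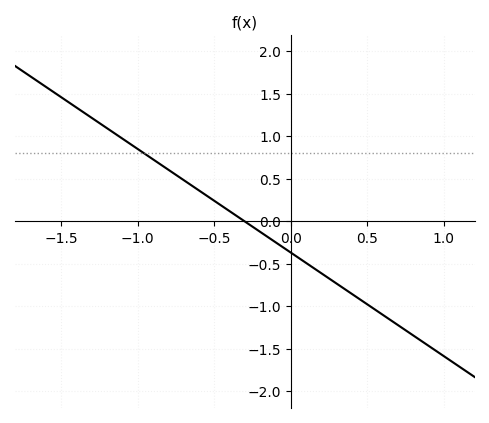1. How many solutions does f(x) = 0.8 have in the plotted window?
1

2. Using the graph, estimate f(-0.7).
0.5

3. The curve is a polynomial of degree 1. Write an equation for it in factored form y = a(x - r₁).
y = -1.22(x + 0.3)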